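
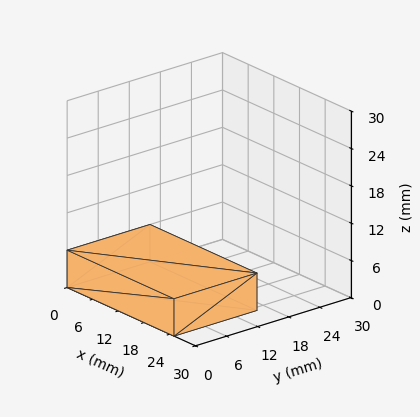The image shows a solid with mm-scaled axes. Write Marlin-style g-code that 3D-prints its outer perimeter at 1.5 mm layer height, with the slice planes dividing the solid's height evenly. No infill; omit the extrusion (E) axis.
Reading the render: the shape is a rectangular box, roughly 25 × 16 mm footprint and 6 mm tall (dimensions read to the nearest mm from the axis ticks). For the g-code, the solid's height is divided into equal slices at the stated Δz and each level perimeter traced with G1 moves after a G0 lift.

; perimeter-only toolpath
G21 ; units = mm
G90 ; absolute positioning
G28 ; home
; layer 1
G0 Z1.5
G0 X0.0 Y0.0
G1 X25.0 Y0.0
G1 X25.0 Y16.0
G1 X0.0 Y16.0
G1 X0.0 Y0.0
; layer 2
G0 Z3.0
G0 X0.0 Y0.0
G1 X25.0 Y0.0
G1 X25.0 Y16.0
G1 X0.0 Y16.0
G1 X0.0 Y0.0
; layer 3
G0 Z4.5
G0 X0.0 Y0.0
G1 X25.0 Y0.0
G1 X25.0 Y16.0
G1 X0.0 Y16.0
G1 X0.0 Y0.0
; layer 4
G0 Z6.0
G0 X0.0 Y0.0
G1 X25.0 Y0.0
G1 X25.0 Y16.0
G1 X0.0 Y16.0
G1 X0.0 Y0.0
M2 ; end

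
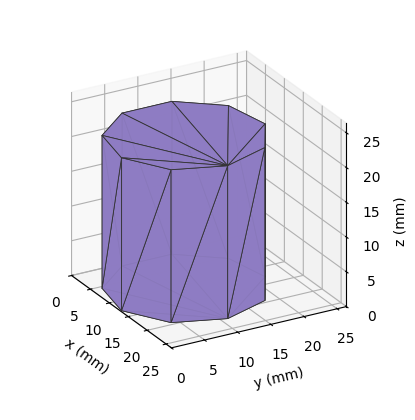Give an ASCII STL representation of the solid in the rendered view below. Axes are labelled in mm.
Reading the render: the shape is a regular 9-sided prism (a cylinder approximated with 9 flat sides), circumscribed radius ≈ 11 mm, height ≈ 22 mm (dimensions read to the nearest mm from the axis ticks). For the STL, each face is triangulated and given an outward normal.

solid part
  facet normal 0.0000 0.0000 -1.0000
    outer loop
      vertex 12.91 21.83 0.00
      vertex 19.43 18.07 0.00
      vertex 22.00 11.00 0.00
    endloop
  endfacet
  facet normal 0.0000 0.0000 -1.0000
    outer loop
      vertex 5.50 20.53 0.00
      vertex 12.91 21.83 0.00
      vertex 22.00 11.00 0.00
    endloop
  endfacet
  facet normal 0.0000 0.0000 -1.0000
    outer loop
      vertex 0.66 14.76 0.00
      vertex 5.50 20.53 0.00
      vertex 22.00 11.00 0.00
    endloop
  endfacet
  facet normal 0.0000 0.0000 -1.0000
    outer loop
      vertex 0.66 7.24 0.00
      vertex 0.66 14.76 0.00
      vertex 22.00 11.00 0.00
    endloop
  endfacet
  facet normal 0.0000 0.0000 -1.0000
    outer loop
      vertex 5.50 1.47 0.00
      vertex 0.66 7.24 0.00
      vertex 22.00 11.00 0.00
    endloop
  endfacet
  facet normal 0.0000 0.0000 -1.0000
    outer loop
      vertex 12.91 0.17 0.00
      vertex 5.50 1.47 0.00
      vertex 22.00 11.00 0.00
    endloop
  endfacet
  facet normal 0.0000 0.0000 -1.0000
    outer loop
      vertex 19.43 3.93 0.00
      vertex 12.91 0.17 0.00
      vertex 22.00 11.00 0.00
    endloop
  endfacet
  facet normal 0.0000 0.0000 1.0000
    outer loop
      vertex 22.00 11.00 22.00
      vertex 19.43 18.07 22.00
      vertex 12.91 21.83 22.00
    endloop
  endfacet
  facet normal 0.0000 0.0000 1.0000
    outer loop
      vertex 22.00 11.00 22.00
      vertex 12.91 21.83 22.00
      vertex 5.50 20.53 22.00
    endloop
  endfacet
  facet normal 0.0000 0.0000 1.0000
    outer loop
      vertex 22.00 11.00 22.00
      vertex 5.50 20.53 22.00
      vertex 0.66 14.76 22.00
    endloop
  endfacet
  facet normal 0.0000 0.0000 1.0000
    outer loop
      vertex 22.00 11.00 22.00
      vertex 0.66 14.76 22.00
      vertex 0.66 7.24 22.00
    endloop
  endfacet
  facet normal 0.0000 0.0000 1.0000
    outer loop
      vertex 22.00 11.00 22.00
      vertex 0.66 7.24 22.00
      vertex 5.50 1.47 22.00
    endloop
  endfacet
  facet normal 0.0000 0.0000 1.0000
    outer loop
      vertex 22.00 11.00 22.00
      vertex 5.50 1.47 22.00
      vertex 12.91 0.17 22.00
    endloop
  endfacet
  facet normal 0.0000 0.0000 1.0000
    outer loop
      vertex 22.00 11.00 22.00
      vertex 12.91 0.17 22.00
      vertex 19.43 3.93 22.00
    endloop
  endfacet
  facet normal 0.9398 0.3416 0.0000
    outer loop
      vertex 22.00 11.00 0.00
      vertex 19.43 18.07 0.00
      vertex 19.43 18.07 22.00
    endloop
  endfacet
  facet normal 0.9398 0.3416 0.0000
    outer loop
      vertex 22.00 11.00 0.00
      vertex 19.43 18.07 22.00
      vertex 22.00 11.00 22.00
    endloop
  endfacet
  facet normal 0.4996 0.8663 0.0000
    outer loop
      vertex 19.43 18.07 0.00
      vertex 12.91 21.83 0.00
      vertex 12.91 21.83 22.00
    endloop
  endfacet
  facet normal 0.4996 0.8663 0.0000
    outer loop
      vertex 19.43 18.07 0.00
      vertex 12.91 21.83 22.00
      vertex 19.43 18.07 22.00
    endloop
  endfacet
  facet normal -0.1728 0.9850 0.0000
    outer loop
      vertex 12.91 21.83 0.00
      vertex 5.50 20.53 0.00
      vertex 5.50 20.53 22.00
    endloop
  endfacet
  facet normal -0.1728 0.9850 0.0000
    outer loop
      vertex 12.91 21.83 0.00
      vertex 5.50 20.53 22.00
      vertex 12.91 21.83 22.00
    endloop
  endfacet
  facet normal -0.7661 0.6427 0.0000
    outer loop
      vertex 5.50 20.53 0.00
      vertex 0.66 14.76 0.00
      vertex 0.66 14.76 22.00
    endloop
  endfacet
  facet normal -0.7661 0.6427 0.0000
    outer loop
      vertex 5.50 20.53 0.00
      vertex 0.66 14.76 22.00
      vertex 5.50 20.53 22.00
    endloop
  endfacet
  facet normal -1.0000 0.0000 0.0000
    outer loop
      vertex 0.66 14.76 0.00
      vertex 0.66 7.24 0.00
      vertex 0.66 7.24 22.00
    endloop
  endfacet
  facet normal -1.0000 0.0000 0.0000
    outer loop
      vertex 0.66 14.76 0.00
      vertex 0.66 7.24 22.00
      vertex 0.66 14.76 22.00
    endloop
  endfacet
  facet normal -0.7661 -0.6427 0.0000
    outer loop
      vertex 0.66 7.24 0.00
      vertex 5.50 1.47 0.00
      vertex 5.50 1.47 22.00
    endloop
  endfacet
  facet normal -0.7661 -0.6427 0.0000
    outer loop
      vertex 0.66 7.24 0.00
      vertex 5.50 1.47 22.00
      vertex 0.66 7.24 22.00
    endloop
  endfacet
  facet normal -0.1728 -0.9850 0.0000
    outer loop
      vertex 5.50 1.47 0.00
      vertex 12.91 0.17 0.00
      vertex 12.91 0.17 22.00
    endloop
  endfacet
  facet normal -0.1728 -0.9850 0.0000
    outer loop
      vertex 5.50 1.47 0.00
      vertex 12.91 0.17 22.00
      vertex 5.50 1.47 22.00
    endloop
  endfacet
  facet normal 0.4996 -0.8663 0.0000
    outer loop
      vertex 12.91 0.17 0.00
      vertex 19.43 3.93 0.00
      vertex 19.43 3.93 22.00
    endloop
  endfacet
  facet normal 0.4996 -0.8663 0.0000
    outer loop
      vertex 12.91 0.17 0.00
      vertex 19.43 3.93 22.00
      vertex 12.91 0.17 22.00
    endloop
  endfacet
  facet normal 0.9398 -0.3416 0.0000
    outer loop
      vertex 19.43 3.93 0.00
      vertex 22.00 11.00 0.00
      vertex 22.00 11.00 22.00
    endloop
  endfacet
  facet normal 0.9398 -0.3416 0.0000
    outer loop
      vertex 19.43 3.93 0.00
      vertex 22.00 11.00 22.00
      vertex 19.43 3.93 22.00
    endloop
  endfacet
endsolid part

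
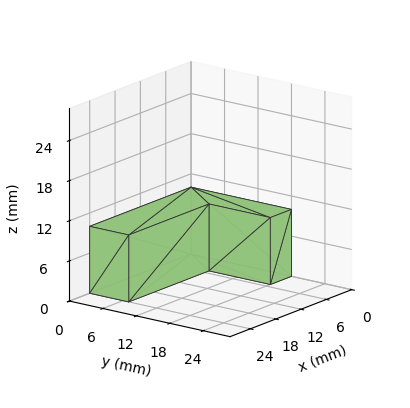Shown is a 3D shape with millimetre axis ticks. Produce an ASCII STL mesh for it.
Reading the render: the shape is an L-shaped prism: outer 24 × 18 mm, arm thicknesses ≈ 7 mm (horizontal) and 5 mm (vertical), extruded 10 mm in z (dimensions read to the nearest mm from the axis ticks). For the STL, each face is triangulated and given an outward normal.

solid part
  facet normal 0.0000 0.0000 -1.0000
    outer loop
      vertex 24.000 7.000 0.000
      vertex 24.000 0.000 0.000
      vertex 0.000 0.000 0.000
    endloop
  endfacet
  facet normal 0.0000 0.0000 -1.0000
    outer loop
      vertex 5.000 7.000 0.000
      vertex 24.000 7.000 0.000
      vertex 0.000 0.000 0.000
    endloop
  endfacet
  facet normal 0.0000 0.0000 -1.0000
    outer loop
      vertex 5.000 18.000 0.000
      vertex 5.000 7.000 0.000
      vertex 0.000 0.000 0.000
    endloop
  endfacet
  facet normal 0.0000 0.0000 -1.0000
    outer loop
      vertex 0.000 18.000 0.000
      vertex 5.000 18.000 0.000
      vertex 0.000 0.000 0.000
    endloop
  endfacet
  facet normal 0.0000 0.0000 1.0000
    outer loop
      vertex 0.000 0.000 10.000
      vertex 24.000 0.000 10.000
      vertex 24.000 7.000 10.000
    endloop
  endfacet
  facet normal 0.0000 0.0000 1.0000
    outer loop
      vertex 0.000 0.000 10.000
      vertex 24.000 7.000 10.000
      vertex 5.000 7.000 10.000
    endloop
  endfacet
  facet normal 0.0000 0.0000 1.0000
    outer loop
      vertex 0.000 0.000 10.000
      vertex 5.000 7.000 10.000
      vertex 5.000 18.000 10.000
    endloop
  endfacet
  facet normal 0.0000 0.0000 1.0000
    outer loop
      vertex 0.000 0.000 10.000
      vertex 5.000 18.000 10.000
      vertex 0.000 18.000 10.000
    endloop
  endfacet
  facet normal 0.0000 -1.0000 0.0000
    outer loop
      vertex 0.000 0.000 0.000
      vertex 24.000 0.000 0.000
      vertex 24.000 0.000 10.000
    endloop
  endfacet
  facet normal 0.0000 -1.0000 0.0000
    outer loop
      vertex 0.000 0.000 0.000
      vertex 24.000 0.000 10.000
      vertex 0.000 0.000 10.000
    endloop
  endfacet
  facet normal 1.0000 0.0000 0.0000
    outer loop
      vertex 24.000 0.000 0.000
      vertex 24.000 7.000 0.000
      vertex 24.000 7.000 10.000
    endloop
  endfacet
  facet normal 1.0000 0.0000 0.0000
    outer loop
      vertex 24.000 0.000 0.000
      vertex 24.000 7.000 10.000
      vertex 24.000 0.000 10.000
    endloop
  endfacet
  facet normal 0.0000 1.0000 0.0000
    outer loop
      vertex 24.000 7.000 0.000
      vertex 5.000 7.000 0.000
      vertex 5.000 7.000 10.000
    endloop
  endfacet
  facet normal 0.0000 1.0000 0.0000
    outer loop
      vertex 24.000 7.000 0.000
      vertex 5.000 7.000 10.000
      vertex 24.000 7.000 10.000
    endloop
  endfacet
  facet normal 1.0000 0.0000 0.0000
    outer loop
      vertex 5.000 7.000 0.000
      vertex 5.000 18.000 0.000
      vertex 5.000 18.000 10.000
    endloop
  endfacet
  facet normal 1.0000 0.0000 0.0000
    outer loop
      vertex 5.000 7.000 0.000
      vertex 5.000 18.000 10.000
      vertex 5.000 7.000 10.000
    endloop
  endfacet
  facet normal 0.0000 1.0000 0.0000
    outer loop
      vertex 5.000 18.000 0.000
      vertex 0.000 18.000 0.000
      vertex 0.000 18.000 10.000
    endloop
  endfacet
  facet normal 0.0000 1.0000 0.0000
    outer loop
      vertex 5.000 18.000 0.000
      vertex 0.000 18.000 10.000
      vertex 5.000 18.000 10.000
    endloop
  endfacet
  facet normal -1.0000 0.0000 0.0000
    outer loop
      vertex 0.000 18.000 0.000
      vertex 0.000 0.000 0.000
      vertex 0.000 0.000 10.000
    endloop
  endfacet
  facet normal -1.0000 0.0000 0.0000
    outer loop
      vertex 0.000 18.000 0.000
      vertex 0.000 0.000 10.000
      vertex 0.000 18.000 10.000
    endloop
  endfacet
endsolid part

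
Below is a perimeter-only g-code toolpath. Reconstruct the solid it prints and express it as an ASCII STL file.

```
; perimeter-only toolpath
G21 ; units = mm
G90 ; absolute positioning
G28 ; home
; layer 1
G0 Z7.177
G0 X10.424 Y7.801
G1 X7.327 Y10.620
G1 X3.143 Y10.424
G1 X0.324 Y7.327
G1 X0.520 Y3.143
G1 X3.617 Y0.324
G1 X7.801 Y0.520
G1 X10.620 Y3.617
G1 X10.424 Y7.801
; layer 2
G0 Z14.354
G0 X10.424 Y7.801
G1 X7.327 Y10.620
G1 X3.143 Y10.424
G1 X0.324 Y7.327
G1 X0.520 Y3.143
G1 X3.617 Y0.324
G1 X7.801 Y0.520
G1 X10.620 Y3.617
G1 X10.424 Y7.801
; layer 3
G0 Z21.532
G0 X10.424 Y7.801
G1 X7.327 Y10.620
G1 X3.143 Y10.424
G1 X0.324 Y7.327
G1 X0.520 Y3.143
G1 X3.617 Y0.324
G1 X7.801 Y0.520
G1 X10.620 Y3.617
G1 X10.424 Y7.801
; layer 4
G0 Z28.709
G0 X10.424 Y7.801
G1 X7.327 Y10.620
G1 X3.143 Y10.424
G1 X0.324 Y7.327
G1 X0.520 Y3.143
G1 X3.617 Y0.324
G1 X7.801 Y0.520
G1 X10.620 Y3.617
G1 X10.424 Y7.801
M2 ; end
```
solid part
  facet normal 0.0000 0.0000 -1.0000
    outer loop
      vertex 3.143 10.424 0.000
      vertex 7.327 10.620 0.000
      vertex 10.424 7.801 0.000
    endloop
  endfacet
  facet normal 0.0000 0.0000 -1.0000
    outer loop
      vertex 0.324 7.327 0.000
      vertex 3.143 10.424 0.000
      vertex 10.424 7.801 0.000
    endloop
  endfacet
  facet normal 0.0000 0.0000 -1.0000
    outer loop
      vertex 0.520 3.143 0.000
      vertex 0.324 7.327 0.000
      vertex 10.424 7.801 0.000
    endloop
  endfacet
  facet normal 0.0000 0.0000 -1.0000
    outer loop
      vertex 3.617 0.324 0.000
      vertex 0.520 3.143 0.000
      vertex 10.424 7.801 0.000
    endloop
  endfacet
  facet normal 0.0000 0.0000 -1.0000
    outer loop
      vertex 7.801 0.520 0.000
      vertex 3.617 0.324 0.000
      vertex 10.424 7.801 0.000
    endloop
  endfacet
  facet normal 0.0000 0.0000 -1.0000
    outer loop
      vertex 10.620 3.617 0.000
      vertex 7.801 0.520 0.000
      vertex 10.424 7.801 0.000
    endloop
  endfacet
  facet normal 0.0000 0.0000 1.0000
    outer loop
      vertex 10.424 7.801 28.709
      vertex 7.327 10.620 28.709
      vertex 3.143 10.424 28.709
    endloop
  endfacet
  facet normal 0.0000 0.0000 1.0000
    outer loop
      vertex 10.424 7.801 28.709
      vertex 3.143 10.424 28.709
      vertex 0.324 7.327 28.709
    endloop
  endfacet
  facet normal 0.0000 0.0000 1.0000
    outer loop
      vertex 10.424 7.801 28.709
      vertex 0.324 7.327 28.709
      vertex 0.520 3.143 28.709
    endloop
  endfacet
  facet normal 0.0000 0.0000 1.0000
    outer loop
      vertex 10.424 7.801 28.709
      vertex 0.520 3.143 28.709
      vertex 3.617 0.324 28.709
    endloop
  endfacet
  facet normal 0.0000 0.0000 1.0000
    outer loop
      vertex 10.424 7.801 28.709
      vertex 3.617 0.324 28.709
      vertex 7.801 0.520 28.709
    endloop
  endfacet
  facet normal 0.0000 0.0000 1.0000
    outer loop
      vertex 10.424 7.801 28.709
      vertex 7.801 0.520 28.709
      vertex 10.620 3.617 28.709
    endloop
  endfacet
  facet normal 0.6731 0.7395 0.0000
    outer loop
      vertex 10.424 7.801 0.000
      vertex 7.327 10.620 0.000
      vertex 7.327 10.620 28.709
    endloop
  endfacet
  facet normal 0.6731 0.7395 0.0000
    outer loop
      vertex 10.424 7.801 0.000
      vertex 7.327 10.620 28.709
      vertex 10.424 7.801 28.709
    endloop
  endfacet
  facet normal -0.0468 0.9989 0.0000
    outer loop
      vertex 7.327 10.620 0.000
      vertex 3.143 10.424 0.000
      vertex 3.143 10.424 28.709
    endloop
  endfacet
  facet normal -0.0468 0.9989 0.0000
    outer loop
      vertex 7.327 10.620 0.000
      vertex 3.143 10.424 28.709
      vertex 7.327 10.620 28.709
    endloop
  endfacet
  facet normal -0.7395 0.6731 0.0000
    outer loop
      vertex 3.143 10.424 0.000
      vertex 0.324 7.327 0.000
      vertex 0.324 7.327 28.709
    endloop
  endfacet
  facet normal -0.7395 0.6731 0.0000
    outer loop
      vertex 3.143 10.424 0.000
      vertex 0.324 7.327 28.709
      vertex 3.143 10.424 28.709
    endloop
  endfacet
  facet normal -0.9989 -0.0468 0.0000
    outer loop
      vertex 0.324 7.327 0.000
      vertex 0.520 3.143 0.000
      vertex 0.520 3.143 28.709
    endloop
  endfacet
  facet normal -0.9989 -0.0468 0.0000
    outer loop
      vertex 0.324 7.327 0.000
      vertex 0.520 3.143 28.709
      vertex 0.324 7.327 28.709
    endloop
  endfacet
  facet normal -0.6731 -0.7395 0.0000
    outer loop
      vertex 0.520 3.143 0.000
      vertex 3.617 0.324 0.000
      vertex 3.617 0.324 28.709
    endloop
  endfacet
  facet normal -0.6731 -0.7395 0.0000
    outer loop
      vertex 0.520 3.143 0.000
      vertex 3.617 0.324 28.709
      vertex 0.520 3.143 28.709
    endloop
  endfacet
  facet normal 0.0468 -0.9989 0.0000
    outer loop
      vertex 3.617 0.324 0.000
      vertex 7.801 0.520 0.000
      vertex 7.801 0.520 28.709
    endloop
  endfacet
  facet normal 0.0468 -0.9989 0.0000
    outer loop
      vertex 3.617 0.324 0.000
      vertex 7.801 0.520 28.709
      vertex 3.617 0.324 28.709
    endloop
  endfacet
  facet normal 0.7395 -0.6731 0.0000
    outer loop
      vertex 7.801 0.520 0.000
      vertex 10.620 3.617 0.000
      vertex 10.620 3.617 28.709
    endloop
  endfacet
  facet normal 0.7395 -0.6731 0.0000
    outer loop
      vertex 7.801 0.520 0.000
      vertex 10.620 3.617 28.709
      vertex 7.801 0.520 28.709
    endloop
  endfacet
  facet normal 0.9989 0.0468 0.0000
    outer loop
      vertex 10.620 3.617 0.000
      vertex 10.424 7.801 0.000
      vertex 10.424 7.801 28.709
    endloop
  endfacet
  facet normal 0.9989 0.0468 0.0000
    outer loop
      vertex 10.620 3.617 0.000
      vertex 10.424 7.801 28.709
      vertex 10.620 3.617 28.709
    endloop
  endfacet
endsolid part

The G0 Z moves step by Δz≈7.177 mm. Every layer's G1 loop is the same polygon, so the solid is a straight extrusion of it from z=0 to z≈28.7. Closing with flat bottom and top caps and triangulating gives 28 facets — a regular 8-sided prism (a cylinder approximated with 8 flat sides), circumscribed radius ≈ 5.47 mm, height ≈ 28.7 mm.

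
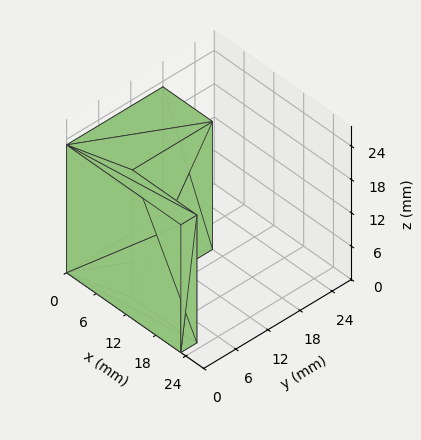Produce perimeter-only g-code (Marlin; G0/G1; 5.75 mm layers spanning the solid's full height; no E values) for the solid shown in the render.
Reading the render: the shape is an L-shaped prism: outer 23 × 18 mm, arm thicknesses ≈ 3 mm (horizontal) and 10 mm (vertical), extruded 23 mm in z (dimensions read to the nearest mm from the axis ticks). For the g-code, the solid's height is divided into equal slices at the stated Δz and each level perimeter traced with G1 moves after a G0 lift.

; perimeter-only toolpath
G21 ; units = mm
G90 ; absolute positioning
G28 ; home
; layer 1
G0 Z5.75
G0 X0.00 Y0.00
G1 X23.00 Y0.00
G1 X23.00 Y3.00
G1 X10.00 Y3.00
G1 X10.00 Y18.00
G1 X0.00 Y18.00
G1 X0.00 Y0.00
; layer 2
G0 Z11.50
G0 X0.00 Y0.00
G1 X23.00 Y0.00
G1 X23.00 Y3.00
G1 X10.00 Y3.00
G1 X10.00 Y18.00
G1 X0.00 Y18.00
G1 X0.00 Y0.00
; layer 3
G0 Z17.25
G0 X0.00 Y0.00
G1 X23.00 Y0.00
G1 X23.00 Y3.00
G1 X10.00 Y3.00
G1 X10.00 Y18.00
G1 X0.00 Y18.00
G1 X0.00 Y0.00
; layer 4
G0 Z23.00
G0 X0.00 Y0.00
G1 X23.00 Y0.00
G1 X23.00 Y3.00
G1 X10.00 Y3.00
G1 X10.00 Y18.00
G1 X0.00 Y18.00
G1 X0.00 Y0.00
M2 ; end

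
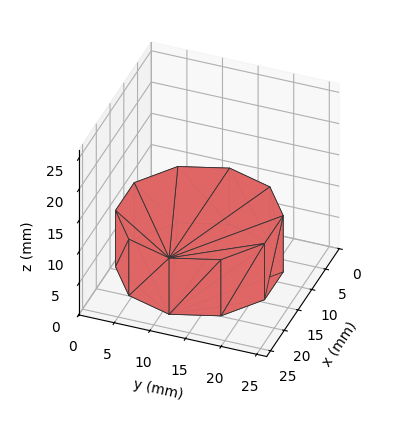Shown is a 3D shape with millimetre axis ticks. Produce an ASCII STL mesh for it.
Reading the render: the shape is a regular 10-sided prism (a cylinder approximated with 10 flat sides), circumscribed radius ≈ 11 mm, height ≈ 9 mm (dimensions read to the nearest mm from the axis ticks). For the STL, each face is triangulated and given an outward normal.

solid part
  facet normal 0.0000 0.0000 -1.0000
    outer loop
      vertex 14.399 21.462 0.000
      vertex 19.899 17.466 0.000
      vertex 22.000 11.000 0.000
    endloop
  endfacet
  facet normal 0.0000 0.0000 -1.0000
    outer loop
      vertex 7.601 21.462 0.000
      vertex 14.399 21.462 0.000
      vertex 22.000 11.000 0.000
    endloop
  endfacet
  facet normal 0.0000 0.0000 -1.0000
    outer loop
      vertex 2.101 17.466 0.000
      vertex 7.601 21.462 0.000
      vertex 22.000 11.000 0.000
    endloop
  endfacet
  facet normal 0.0000 0.0000 -1.0000
    outer loop
      vertex 0.000 11.000 0.000
      vertex 2.101 17.466 0.000
      vertex 22.000 11.000 0.000
    endloop
  endfacet
  facet normal 0.0000 0.0000 -1.0000
    outer loop
      vertex 2.101 4.534 0.000
      vertex 0.000 11.000 0.000
      vertex 22.000 11.000 0.000
    endloop
  endfacet
  facet normal 0.0000 0.0000 -1.0000
    outer loop
      vertex 7.601 0.538 0.000
      vertex 2.101 4.534 0.000
      vertex 22.000 11.000 0.000
    endloop
  endfacet
  facet normal 0.0000 0.0000 -1.0000
    outer loop
      vertex 14.399 0.538 0.000
      vertex 7.601 0.538 0.000
      vertex 22.000 11.000 0.000
    endloop
  endfacet
  facet normal 0.0000 0.0000 -1.0000
    outer loop
      vertex 19.899 4.534 0.000
      vertex 14.399 0.538 0.000
      vertex 22.000 11.000 0.000
    endloop
  endfacet
  facet normal 0.0000 0.0000 1.0000
    outer loop
      vertex 22.000 11.000 9.000
      vertex 19.899 17.466 9.000
      vertex 14.399 21.462 9.000
    endloop
  endfacet
  facet normal 0.0000 0.0000 1.0000
    outer loop
      vertex 22.000 11.000 9.000
      vertex 14.399 21.462 9.000
      vertex 7.601 21.462 9.000
    endloop
  endfacet
  facet normal 0.0000 0.0000 1.0000
    outer loop
      vertex 22.000 11.000 9.000
      vertex 7.601 21.462 9.000
      vertex 2.101 17.466 9.000
    endloop
  endfacet
  facet normal 0.0000 0.0000 1.0000
    outer loop
      vertex 22.000 11.000 9.000
      vertex 2.101 17.466 9.000
      vertex 0.000 11.000 9.000
    endloop
  endfacet
  facet normal 0.0000 0.0000 1.0000
    outer loop
      vertex 22.000 11.000 9.000
      vertex 0.000 11.000 9.000
      vertex 2.101 4.534 9.000
    endloop
  endfacet
  facet normal 0.0000 0.0000 1.0000
    outer loop
      vertex 22.000 11.000 9.000
      vertex 2.101 4.534 9.000
      vertex 7.601 0.538 9.000
    endloop
  endfacet
  facet normal 0.0000 0.0000 1.0000
    outer loop
      vertex 22.000 11.000 9.000
      vertex 7.601 0.538 9.000
      vertex 14.399 0.538 9.000
    endloop
  endfacet
  facet normal 0.0000 0.0000 1.0000
    outer loop
      vertex 22.000 11.000 9.000
      vertex 14.399 0.538 9.000
      vertex 19.899 4.534 9.000
    endloop
  endfacet
  facet normal 0.9511 0.3090 0.0000
    outer loop
      vertex 22.000 11.000 0.000
      vertex 19.899 17.466 0.000
      vertex 19.899 17.466 9.000
    endloop
  endfacet
  facet normal 0.9511 0.3090 0.0000
    outer loop
      vertex 22.000 11.000 0.000
      vertex 19.899 17.466 9.000
      vertex 22.000 11.000 9.000
    endloop
  endfacet
  facet normal 0.5878 0.8090 0.0000
    outer loop
      vertex 19.899 17.466 0.000
      vertex 14.399 21.462 0.000
      vertex 14.399 21.462 9.000
    endloop
  endfacet
  facet normal 0.5878 0.8090 0.0000
    outer loop
      vertex 19.899 17.466 0.000
      vertex 14.399 21.462 9.000
      vertex 19.899 17.466 9.000
    endloop
  endfacet
  facet normal 0.0000 1.0000 0.0000
    outer loop
      vertex 14.399 21.462 0.000
      vertex 7.601 21.462 0.000
      vertex 7.601 21.462 9.000
    endloop
  endfacet
  facet normal 0.0000 1.0000 0.0000
    outer loop
      vertex 14.399 21.462 0.000
      vertex 7.601 21.462 9.000
      vertex 14.399 21.462 9.000
    endloop
  endfacet
  facet normal -0.5878 0.8090 0.0000
    outer loop
      vertex 7.601 21.462 0.000
      vertex 2.101 17.466 0.000
      vertex 2.101 17.466 9.000
    endloop
  endfacet
  facet normal -0.5878 0.8090 0.0000
    outer loop
      vertex 7.601 21.462 0.000
      vertex 2.101 17.466 9.000
      vertex 7.601 21.462 9.000
    endloop
  endfacet
  facet normal -0.9511 0.3090 0.0000
    outer loop
      vertex 2.101 17.466 0.000
      vertex 0.000 11.000 0.000
      vertex 0.000 11.000 9.000
    endloop
  endfacet
  facet normal -0.9511 0.3090 0.0000
    outer loop
      vertex 2.101 17.466 0.000
      vertex 0.000 11.000 9.000
      vertex 2.101 17.466 9.000
    endloop
  endfacet
  facet normal -0.9511 -0.3090 0.0000
    outer loop
      vertex 0.000 11.000 0.000
      vertex 2.101 4.534 0.000
      vertex 2.101 4.534 9.000
    endloop
  endfacet
  facet normal -0.9511 -0.3090 0.0000
    outer loop
      vertex 0.000 11.000 0.000
      vertex 2.101 4.534 9.000
      vertex 0.000 11.000 9.000
    endloop
  endfacet
  facet normal -0.5878 -0.8090 0.0000
    outer loop
      vertex 2.101 4.534 0.000
      vertex 7.601 0.538 0.000
      vertex 7.601 0.538 9.000
    endloop
  endfacet
  facet normal -0.5878 -0.8090 0.0000
    outer loop
      vertex 2.101 4.534 0.000
      vertex 7.601 0.538 9.000
      vertex 2.101 4.534 9.000
    endloop
  endfacet
  facet normal 0.0000 -1.0000 0.0000
    outer loop
      vertex 7.601 0.538 0.000
      vertex 14.399 0.538 0.000
      vertex 14.399 0.538 9.000
    endloop
  endfacet
  facet normal 0.0000 -1.0000 0.0000
    outer loop
      vertex 7.601 0.538 0.000
      vertex 14.399 0.538 9.000
      vertex 7.601 0.538 9.000
    endloop
  endfacet
  facet normal 0.5878 -0.8090 0.0000
    outer loop
      vertex 14.399 0.538 0.000
      vertex 19.899 4.534 0.000
      vertex 19.899 4.534 9.000
    endloop
  endfacet
  facet normal 0.5878 -0.8090 0.0000
    outer loop
      vertex 14.399 0.538 0.000
      vertex 19.899 4.534 9.000
      vertex 14.399 0.538 9.000
    endloop
  endfacet
  facet normal 0.9511 -0.3090 0.0000
    outer loop
      vertex 19.899 4.534 0.000
      vertex 22.000 11.000 0.000
      vertex 22.000 11.000 9.000
    endloop
  endfacet
  facet normal 0.9511 -0.3090 0.0000
    outer loop
      vertex 19.899 4.534 0.000
      vertex 22.000 11.000 9.000
      vertex 19.899 4.534 9.000
    endloop
  endfacet
endsolid part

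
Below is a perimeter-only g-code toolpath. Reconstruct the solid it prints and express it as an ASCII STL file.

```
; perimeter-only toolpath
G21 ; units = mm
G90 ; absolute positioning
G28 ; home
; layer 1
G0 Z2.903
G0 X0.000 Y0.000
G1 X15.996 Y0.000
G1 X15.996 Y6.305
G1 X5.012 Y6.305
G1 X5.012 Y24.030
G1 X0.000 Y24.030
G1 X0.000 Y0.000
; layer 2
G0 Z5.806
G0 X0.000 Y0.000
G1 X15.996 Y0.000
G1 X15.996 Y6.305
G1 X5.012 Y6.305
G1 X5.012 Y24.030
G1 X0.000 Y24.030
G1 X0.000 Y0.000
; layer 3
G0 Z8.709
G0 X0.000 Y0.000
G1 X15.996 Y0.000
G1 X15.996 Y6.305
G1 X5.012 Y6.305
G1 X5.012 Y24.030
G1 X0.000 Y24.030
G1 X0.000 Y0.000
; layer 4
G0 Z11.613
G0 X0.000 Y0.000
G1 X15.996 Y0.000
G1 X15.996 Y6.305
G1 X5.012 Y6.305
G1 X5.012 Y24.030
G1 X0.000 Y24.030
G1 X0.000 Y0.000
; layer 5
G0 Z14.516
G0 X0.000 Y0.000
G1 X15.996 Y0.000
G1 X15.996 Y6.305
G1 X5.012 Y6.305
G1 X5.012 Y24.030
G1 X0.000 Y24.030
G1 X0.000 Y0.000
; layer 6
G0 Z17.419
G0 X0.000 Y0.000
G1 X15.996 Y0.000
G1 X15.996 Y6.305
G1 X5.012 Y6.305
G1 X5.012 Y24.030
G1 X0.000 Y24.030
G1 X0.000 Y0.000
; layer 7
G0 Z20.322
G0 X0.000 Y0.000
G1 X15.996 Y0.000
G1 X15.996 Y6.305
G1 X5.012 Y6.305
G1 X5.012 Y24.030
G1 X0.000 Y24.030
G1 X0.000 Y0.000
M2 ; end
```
solid part
  facet normal 0.0000 0.0000 -1.0000
    outer loop
      vertex 15.996 6.305 0.000
      vertex 15.996 0.000 0.000
      vertex 0.000 0.000 0.000
    endloop
  endfacet
  facet normal 0.0000 0.0000 -1.0000
    outer loop
      vertex 5.012 6.305 0.000
      vertex 15.996 6.305 0.000
      vertex 0.000 0.000 0.000
    endloop
  endfacet
  facet normal 0.0000 0.0000 -1.0000
    outer loop
      vertex 5.012 24.030 0.000
      vertex 5.012 6.305 0.000
      vertex 0.000 0.000 0.000
    endloop
  endfacet
  facet normal 0.0000 0.0000 -1.0000
    outer loop
      vertex 0.000 24.030 0.000
      vertex 5.012 24.030 0.000
      vertex 0.000 0.000 0.000
    endloop
  endfacet
  facet normal 0.0000 0.0000 1.0000
    outer loop
      vertex 0.000 0.000 20.322
      vertex 15.996 0.000 20.322
      vertex 15.996 6.305 20.322
    endloop
  endfacet
  facet normal 0.0000 0.0000 1.0000
    outer loop
      vertex 0.000 0.000 20.322
      vertex 15.996 6.305 20.322
      vertex 5.012 6.305 20.322
    endloop
  endfacet
  facet normal 0.0000 0.0000 1.0000
    outer loop
      vertex 0.000 0.000 20.322
      vertex 5.012 6.305 20.322
      vertex 5.012 24.030 20.322
    endloop
  endfacet
  facet normal 0.0000 0.0000 1.0000
    outer loop
      vertex 0.000 0.000 20.322
      vertex 5.012 24.030 20.322
      vertex 0.000 24.030 20.322
    endloop
  endfacet
  facet normal 0.0000 -1.0000 0.0000
    outer loop
      vertex 0.000 0.000 0.000
      vertex 15.996 0.000 0.000
      vertex 15.996 0.000 20.322
    endloop
  endfacet
  facet normal 0.0000 -1.0000 0.0000
    outer loop
      vertex 0.000 0.000 0.000
      vertex 15.996 0.000 20.322
      vertex 0.000 0.000 20.322
    endloop
  endfacet
  facet normal 1.0000 0.0000 0.0000
    outer loop
      vertex 15.996 0.000 0.000
      vertex 15.996 6.305 0.000
      vertex 15.996 6.305 20.322
    endloop
  endfacet
  facet normal 1.0000 0.0000 0.0000
    outer loop
      vertex 15.996 0.000 0.000
      vertex 15.996 6.305 20.322
      vertex 15.996 0.000 20.322
    endloop
  endfacet
  facet normal 0.0000 1.0000 0.0000
    outer loop
      vertex 15.996 6.305 0.000
      vertex 5.012 6.305 0.000
      vertex 5.012 6.305 20.322
    endloop
  endfacet
  facet normal 0.0000 1.0000 0.0000
    outer loop
      vertex 15.996 6.305 0.000
      vertex 5.012 6.305 20.322
      vertex 15.996 6.305 20.322
    endloop
  endfacet
  facet normal 1.0000 0.0000 0.0000
    outer loop
      vertex 5.012 6.305 0.000
      vertex 5.012 24.030 0.000
      vertex 5.012 24.030 20.322
    endloop
  endfacet
  facet normal 1.0000 0.0000 0.0000
    outer loop
      vertex 5.012 6.305 0.000
      vertex 5.012 24.030 20.322
      vertex 5.012 6.305 20.322
    endloop
  endfacet
  facet normal 0.0000 1.0000 0.0000
    outer loop
      vertex 5.012 24.030 0.000
      vertex 0.000 24.030 0.000
      vertex 0.000 24.030 20.322
    endloop
  endfacet
  facet normal 0.0000 1.0000 0.0000
    outer loop
      vertex 5.012 24.030 0.000
      vertex 0.000 24.030 20.322
      vertex 5.012 24.030 20.322
    endloop
  endfacet
  facet normal -1.0000 0.0000 0.0000
    outer loop
      vertex 0.000 24.030 0.000
      vertex 0.000 0.000 0.000
      vertex 0.000 0.000 20.322
    endloop
  endfacet
  facet normal -1.0000 0.0000 0.0000
    outer loop
      vertex 0.000 24.030 0.000
      vertex 0.000 0.000 20.322
      vertex 0.000 24.030 20.322
    endloop
  endfacet
endsolid part

The G0 Z moves step by Δz≈2.903 mm. Every layer's G1 loop is the same polygon, so the solid is a straight extrusion of it from z=0 to z≈20.3. Closing with flat bottom and top caps and triangulating gives 20 facets — an L-shaped prism: outer 16 × 24 mm, arm thicknesses ≈ 6.3 mm (horizontal) and 5.01 mm (vertical), extruded 20.3 mm in z.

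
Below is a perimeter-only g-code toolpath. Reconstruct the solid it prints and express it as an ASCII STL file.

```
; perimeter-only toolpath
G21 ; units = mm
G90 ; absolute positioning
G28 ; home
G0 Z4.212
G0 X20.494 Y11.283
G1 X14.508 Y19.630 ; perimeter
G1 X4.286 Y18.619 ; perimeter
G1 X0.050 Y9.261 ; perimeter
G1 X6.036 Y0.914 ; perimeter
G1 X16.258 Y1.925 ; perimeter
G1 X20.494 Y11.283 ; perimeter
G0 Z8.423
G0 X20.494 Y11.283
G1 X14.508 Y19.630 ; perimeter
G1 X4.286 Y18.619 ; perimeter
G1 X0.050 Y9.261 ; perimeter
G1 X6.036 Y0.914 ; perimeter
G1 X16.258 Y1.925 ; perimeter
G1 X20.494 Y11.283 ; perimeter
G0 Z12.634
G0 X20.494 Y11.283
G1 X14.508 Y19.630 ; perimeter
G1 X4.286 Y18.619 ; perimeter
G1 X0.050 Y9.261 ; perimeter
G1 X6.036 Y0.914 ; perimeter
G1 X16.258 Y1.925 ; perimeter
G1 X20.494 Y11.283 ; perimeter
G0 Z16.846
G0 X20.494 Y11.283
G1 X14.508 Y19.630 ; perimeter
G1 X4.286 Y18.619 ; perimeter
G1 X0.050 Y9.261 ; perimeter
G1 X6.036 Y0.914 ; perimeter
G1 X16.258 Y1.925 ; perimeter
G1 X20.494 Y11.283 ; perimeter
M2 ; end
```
solid part
  facet normal 0.0000 0.0000 -1.0000
    outer loop
      vertex 4.286 18.619 0.000
      vertex 14.508 19.630 0.000
      vertex 20.494 11.283 0.000
    endloop
  endfacet
  facet normal 0.0000 0.0000 -1.0000
    outer loop
      vertex 0.050 9.261 0.000
      vertex 4.286 18.619 0.000
      vertex 20.494 11.283 0.000
    endloop
  endfacet
  facet normal 0.0000 0.0000 -1.0000
    outer loop
      vertex 6.036 0.914 0.000
      vertex 0.050 9.261 0.000
      vertex 20.494 11.283 0.000
    endloop
  endfacet
  facet normal 0.0000 0.0000 -1.0000
    outer loop
      vertex 16.258 1.925 0.000
      vertex 6.036 0.914 0.000
      vertex 20.494 11.283 0.000
    endloop
  endfacet
  facet normal 0.0000 0.0000 1.0000
    outer loop
      vertex 20.494 11.283 16.846
      vertex 14.508 19.630 16.846
      vertex 4.286 18.619 16.846
    endloop
  endfacet
  facet normal 0.0000 0.0000 1.0000
    outer loop
      vertex 20.494 11.283 16.846
      vertex 4.286 18.619 16.846
      vertex 0.050 9.261 16.846
    endloop
  endfacet
  facet normal 0.0000 0.0000 1.0000
    outer loop
      vertex 20.494 11.283 16.846
      vertex 0.050 9.261 16.846
      vertex 6.036 0.914 16.846
    endloop
  endfacet
  facet normal 0.0000 0.0000 1.0000
    outer loop
      vertex 20.494 11.283 16.846
      vertex 6.036 0.914 16.846
      vertex 16.258 1.925 16.846
    endloop
  endfacet
  facet normal 0.8126 0.5828 0.0000
    outer loop
      vertex 20.494 11.283 0.000
      vertex 14.508 19.630 0.000
      vertex 14.508 19.630 16.846
    endloop
  endfacet
  facet normal 0.8126 0.5828 0.0000
    outer loop
      vertex 20.494 11.283 0.000
      vertex 14.508 19.630 16.846
      vertex 20.494 11.283 16.846
    endloop
  endfacet
  facet normal -0.0984 0.9951 0.0000
    outer loop
      vertex 14.508 19.630 0.000
      vertex 4.286 18.619 0.000
      vertex 4.286 18.619 16.846
    endloop
  endfacet
  facet normal -0.0984 0.9951 0.0000
    outer loop
      vertex 14.508 19.630 0.000
      vertex 4.286 18.619 16.846
      vertex 14.508 19.630 16.846
    endloop
  endfacet
  facet normal -0.9110 0.4124 0.0000
    outer loop
      vertex 4.286 18.619 0.000
      vertex 0.050 9.261 0.000
      vertex 0.050 9.261 16.846
    endloop
  endfacet
  facet normal -0.9110 0.4124 0.0000
    outer loop
      vertex 4.286 18.619 0.000
      vertex 0.050 9.261 16.846
      vertex 4.286 18.619 16.846
    endloop
  endfacet
  facet normal -0.8126 -0.5828 0.0000
    outer loop
      vertex 0.050 9.261 0.000
      vertex 6.036 0.914 0.000
      vertex 6.036 0.914 16.846
    endloop
  endfacet
  facet normal -0.8126 -0.5828 0.0000
    outer loop
      vertex 0.050 9.261 0.000
      vertex 6.036 0.914 16.846
      vertex 0.050 9.261 16.846
    endloop
  endfacet
  facet normal 0.0984 -0.9951 0.0000
    outer loop
      vertex 6.036 0.914 0.000
      vertex 16.258 1.925 0.000
      vertex 16.258 1.925 16.846
    endloop
  endfacet
  facet normal 0.0984 -0.9951 0.0000
    outer loop
      vertex 6.036 0.914 0.000
      vertex 16.258 1.925 16.846
      vertex 6.036 0.914 16.846
    endloop
  endfacet
  facet normal 0.9110 -0.4124 0.0000
    outer loop
      vertex 16.258 1.925 0.000
      vertex 20.494 11.283 0.000
      vertex 20.494 11.283 16.846
    endloop
  endfacet
  facet normal 0.9110 -0.4124 0.0000
    outer loop
      vertex 16.258 1.925 0.000
      vertex 20.494 11.283 16.846
      vertex 16.258 1.925 16.846
    endloop
  endfacet
endsolid part

The G0 Z moves step by Δz≈4.212 mm. Every layer's G1 loop is the same polygon, so the solid is a straight extrusion of it from z=0 to z≈16.8. Closing with flat bottom and top caps and triangulating gives 20 facets — a regular 6-sided prism (a cylinder approximated with 6 flat sides), circumscribed radius ≈ 10.3 mm, height ≈ 16.8 mm.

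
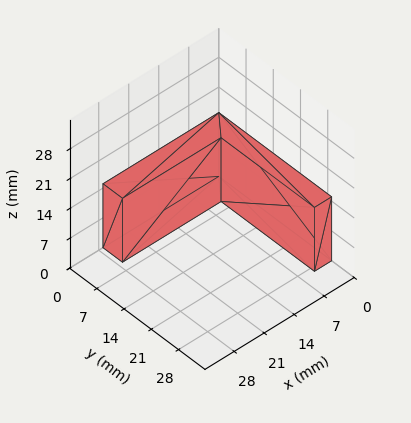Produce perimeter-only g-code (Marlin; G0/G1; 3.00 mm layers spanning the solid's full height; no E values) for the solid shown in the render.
Reading the render: the shape is an L-shaped prism: outer 27 × 29 mm, arm thicknesses ≈ 5 mm (horizontal) and 4 mm (vertical), extruded 15 mm in z (dimensions read to the nearest mm from the axis ticks). For the g-code, the solid's height is divided into equal slices at the stated Δz and each level perimeter traced with G1 moves after a G0 lift.

; perimeter-only toolpath
G21 ; units = mm
G90 ; absolute positioning
G28 ; home
; layer 1
G0 Z3.00
G0 X0.00 Y0.00
G1 X27.00 Y0.00
G1 X27.00 Y5.00
G1 X4.00 Y5.00
G1 X4.00 Y29.00
G1 X0.00 Y29.00
G1 X0.00 Y0.00
; layer 2
G0 Z6.00
G0 X0.00 Y0.00
G1 X27.00 Y0.00
G1 X27.00 Y5.00
G1 X4.00 Y5.00
G1 X4.00 Y29.00
G1 X0.00 Y29.00
G1 X0.00 Y0.00
; layer 3
G0 Z9.00
G0 X0.00 Y0.00
G1 X27.00 Y0.00
G1 X27.00 Y5.00
G1 X4.00 Y5.00
G1 X4.00 Y29.00
G1 X0.00 Y29.00
G1 X0.00 Y0.00
; layer 4
G0 Z12.00
G0 X0.00 Y0.00
G1 X27.00 Y0.00
G1 X27.00 Y5.00
G1 X4.00 Y5.00
G1 X4.00 Y29.00
G1 X0.00 Y29.00
G1 X0.00 Y0.00
; layer 5
G0 Z15.00
G0 X0.00 Y0.00
G1 X27.00 Y0.00
G1 X27.00 Y5.00
G1 X4.00 Y5.00
G1 X4.00 Y29.00
G1 X0.00 Y29.00
G1 X0.00 Y0.00
M2 ; end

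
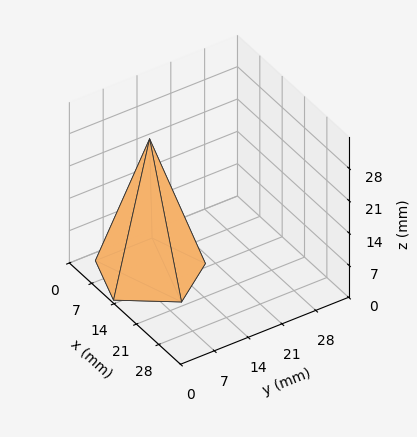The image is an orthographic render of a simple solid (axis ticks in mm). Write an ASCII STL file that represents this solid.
Reading the render: the shape is a regular 5-sided pyramid, base circumscribed radius ≈ 10 mm, apex at z ≈ 29 mm (dimensions read to the nearest mm from the axis ticks). For the STL, each face is triangulated and given an outward normal.

solid part
  facet normal 0.0000 0.0000 -1.0000
    outer loop
      vertex 1.91 15.88 0.00
      vertex 13.09 19.51 0.00
      vertex 20.00 10.00 0.00
    endloop
  endfacet
  facet normal 0.0000 0.0000 -1.0000
    outer loop
      vertex 1.91 4.12 0.00
      vertex 1.91 15.88 0.00
      vertex 20.00 10.00 0.00
    endloop
  endfacet
  facet normal 0.0000 0.0000 -1.0000
    outer loop
      vertex 13.09 0.49 0.00
      vertex 1.91 4.12 0.00
      vertex 20.00 10.00 0.00
    endloop
  endfacet
  facet normal 0.7792 0.5662 0.2687
    outer loop
      vertex 20.00 10.00 0.00
      vertex 13.09 19.51 0.00
      vertex 10.00 10.00 29.00
    endloop
  endfacet
  facet normal -0.2975 0.9161 0.2687
    outer loop
      vertex 13.09 19.51 0.00
      vertex 1.91 15.88 0.00
      vertex 10.00 10.00 29.00
    endloop
  endfacet
  facet normal -0.9632 0.0000 0.2687
    outer loop
      vertex 1.91 15.88 0.00
      vertex 1.91 4.12 0.00
      vertex 10.00 10.00 29.00
    endloop
  endfacet
  facet normal -0.2975 -0.9161 0.2687
    outer loop
      vertex 1.91 4.12 0.00
      vertex 13.09 0.49 0.00
      vertex 10.00 10.00 29.00
    endloop
  endfacet
  facet normal 0.7792 -0.5662 0.2687
    outer loop
      vertex 13.09 0.49 0.00
      vertex 20.00 10.00 0.00
      vertex 10.00 10.00 29.00
    endloop
  endfacet
endsolid part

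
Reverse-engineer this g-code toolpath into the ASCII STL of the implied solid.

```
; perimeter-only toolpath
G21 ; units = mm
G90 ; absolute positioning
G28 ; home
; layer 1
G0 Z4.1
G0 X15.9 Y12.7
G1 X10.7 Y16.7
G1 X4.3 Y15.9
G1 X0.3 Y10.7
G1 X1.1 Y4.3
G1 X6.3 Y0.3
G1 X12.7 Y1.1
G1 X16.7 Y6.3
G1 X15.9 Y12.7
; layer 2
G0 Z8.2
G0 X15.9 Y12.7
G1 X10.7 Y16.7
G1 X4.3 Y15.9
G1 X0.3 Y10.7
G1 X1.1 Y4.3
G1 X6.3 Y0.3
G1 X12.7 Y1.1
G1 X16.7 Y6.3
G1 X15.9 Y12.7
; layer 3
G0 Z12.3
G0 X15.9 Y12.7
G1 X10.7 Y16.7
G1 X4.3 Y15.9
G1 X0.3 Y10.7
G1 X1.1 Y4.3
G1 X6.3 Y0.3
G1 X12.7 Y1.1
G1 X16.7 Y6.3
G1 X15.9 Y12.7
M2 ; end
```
solid part
  facet normal 0.0000 0.0000 -1.0000
    outer loop
      vertex 4.3 15.9 0.0
      vertex 10.7 16.7 0.0
      vertex 15.9 12.7 0.0
    endloop
  endfacet
  facet normal 0.0000 0.0000 -1.0000
    outer loop
      vertex 0.3 10.7 0.0
      vertex 4.3 15.9 0.0
      vertex 15.9 12.7 0.0
    endloop
  endfacet
  facet normal 0.0000 0.0000 -1.0000
    outer loop
      vertex 1.1 4.3 0.0
      vertex 0.3 10.7 0.0
      vertex 15.9 12.7 0.0
    endloop
  endfacet
  facet normal 0.0000 0.0000 -1.0000
    outer loop
      vertex 6.3 0.3 0.0
      vertex 1.1 4.3 0.0
      vertex 15.9 12.7 0.0
    endloop
  endfacet
  facet normal 0.0000 0.0000 -1.0000
    outer loop
      vertex 12.7 1.1 0.0
      vertex 6.3 0.3 0.0
      vertex 15.9 12.7 0.0
    endloop
  endfacet
  facet normal 0.0000 0.0000 -1.0000
    outer loop
      vertex 16.7 6.3 0.0
      vertex 12.7 1.1 0.0
      vertex 15.9 12.7 0.0
    endloop
  endfacet
  facet normal 0.0000 0.0000 1.0000
    outer loop
      vertex 15.9 12.7 12.3
      vertex 10.7 16.7 12.3
      vertex 4.3 15.9 12.3
    endloop
  endfacet
  facet normal 0.0000 0.0000 1.0000
    outer loop
      vertex 15.9 12.7 12.3
      vertex 4.3 15.9 12.3
      vertex 0.3 10.7 12.3
    endloop
  endfacet
  facet normal 0.0000 0.0000 1.0000
    outer loop
      vertex 15.9 12.7 12.3
      vertex 0.3 10.7 12.3
      vertex 1.1 4.3 12.3
    endloop
  endfacet
  facet normal 0.0000 0.0000 1.0000
    outer loop
      vertex 15.9 12.7 12.3
      vertex 1.1 4.3 12.3
      vertex 6.3 0.3 12.3
    endloop
  endfacet
  facet normal 0.0000 0.0000 1.0000
    outer loop
      vertex 15.9 12.7 12.3
      vertex 6.3 0.3 12.3
      vertex 12.7 1.1 12.3
    endloop
  endfacet
  facet normal 0.0000 0.0000 1.0000
    outer loop
      vertex 15.9 12.7 12.3
      vertex 12.7 1.1 12.3
      vertex 16.7 6.3 12.3
    endloop
  endfacet
  facet normal 0.6097 0.7926 0.0000
    outer loop
      vertex 15.9 12.7 0.0
      vertex 10.7 16.7 0.0
      vertex 10.7 16.7 12.3
    endloop
  endfacet
  facet normal 0.6097 0.7926 0.0000
    outer loop
      vertex 15.9 12.7 0.0
      vertex 10.7 16.7 12.3
      vertex 15.9 12.7 12.3
    endloop
  endfacet
  facet normal -0.1240 0.9923 0.0000
    outer loop
      vertex 10.7 16.7 0.0
      vertex 4.3 15.9 0.0
      vertex 4.3 15.9 12.3
    endloop
  endfacet
  facet normal -0.1240 0.9923 0.0000
    outer loop
      vertex 10.7 16.7 0.0
      vertex 4.3 15.9 12.3
      vertex 10.7 16.7 12.3
    endloop
  endfacet
  facet normal -0.7926 0.6097 0.0000
    outer loop
      vertex 4.3 15.9 0.0
      vertex 0.3 10.7 0.0
      vertex 0.3 10.7 12.3
    endloop
  endfacet
  facet normal -0.7926 0.6097 0.0000
    outer loop
      vertex 4.3 15.9 0.0
      vertex 0.3 10.7 12.3
      vertex 4.3 15.9 12.3
    endloop
  endfacet
  facet normal -0.9923 -0.1240 0.0000
    outer loop
      vertex 0.3 10.7 0.0
      vertex 1.1 4.3 0.0
      vertex 1.1 4.3 12.3
    endloop
  endfacet
  facet normal -0.9923 -0.1240 0.0000
    outer loop
      vertex 0.3 10.7 0.0
      vertex 1.1 4.3 12.3
      vertex 0.3 10.7 12.3
    endloop
  endfacet
  facet normal -0.6097 -0.7926 0.0000
    outer loop
      vertex 1.1 4.3 0.0
      vertex 6.3 0.3 0.0
      vertex 6.3 0.3 12.3
    endloop
  endfacet
  facet normal -0.6097 -0.7926 0.0000
    outer loop
      vertex 1.1 4.3 0.0
      vertex 6.3 0.3 12.3
      vertex 1.1 4.3 12.3
    endloop
  endfacet
  facet normal 0.1240 -0.9923 0.0000
    outer loop
      vertex 6.3 0.3 0.0
      vertex 12.7 1.1 0.0
      vertex 12.7 1.1 12.3
    endloop
  endfacet
  facet normal 0.1240 -0.9923 0.0000
    outer loop
      vertex 6.3 0.3 0.0
      vertex 12.7 1.1 12.3
      vertex 6.3 0.3 12.3
    endloop
  endfacet
  facet normal 0.7926 -0.6097 0.0000
    outer loop
      vertex 12.7 1.1 0.0
      vertex 16.7 6.3 0.0
      vertex 16.7 6.3 12.3
    endloop
  endfacet
  facet normal 0.7926 -0.6097 0.0000
    outer loop
      vertex 12.7 1.1 0.0
      vertex 16.7 6.3 12.3
      vertex 12.7 1.1 12.3
    endloop
  endfacet
  facet normal 0.9923 0.1240 0.0000
    outer loop
      vertex 16.7 6.3 0.0
      vertex 15.9 12.7 0.0
      vertex 15.9 12.7 12.3
    endloop
  endfacet
  facet normal 0.9923 0.1240 0.0000
    outer loop
      vertex 16.7 6.3 0.0
      vertex 15.9 12.7 12.3
      vertex 16.7 6.3 12.3
    endloop
  endfacet
endsolid part

The G0 Z moves step by Δz≈4.1 mm. Every layer's G1 loop is the same polygon, so the solid is a straight extrusion of it from z=0 to z≈12.3. Closing with flat bottom and top caps and triangulating gives 28 facets — a regular 8-sided prism (a cylinder approximated with 8 flat sides), circumscribed radius ≈ 8.5 mm, height ≈ 12.3 mm.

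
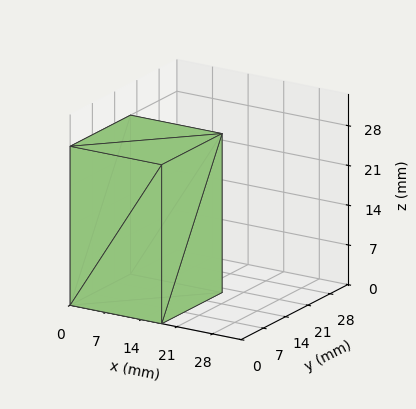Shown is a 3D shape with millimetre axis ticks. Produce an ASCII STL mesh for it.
Reading the render: the shape is a rectangular box, roughly 18 × 19 mm footprint and 28 mm tall (dimensions read to the nearest mm from the axis ticks). For the STL, each face is triangulated and given an outward normal.

solid part
  facet normal 0.0000 0.0000 -1.0000
    outer loop
      vertex 18.000 19.000 0.000
      vertex 18.000 0.000 0.000
      vertex 0.000 0.000 0.000
    endloop
  endfacet
  facet normal 0.0000 0.0000 -1.0000
    outer loop
      vertex 0.000 19.000 0.000
      vertex 18.000 19.000 0.000
      vertex 0.000 0.000 0.000
    endloop
  endfacet
  facet normal 0.0000 0.0000 1.0000
    outer loop
      vertex 0.000 0.000 28.000
      vertex 18.000 0.000 28.000
      vertex 18.000 19.000 28.000
    endloop
  endfacet
  facet normal 0.0000 0.0000 1.0000
    outer loop
      vertex 0.000 0.000 28.000
      vertex 18.000 19.000 28.000
      vertex 0.000 19.000 28.000
    endloop
  endfacet
  facet normal 0.0000 -1.0000 0.0000
    outer loop
      vertex 0.000 0.000 0.000
      vertex 18.000 0.000 0.000
      vertex 18.000 0.000 28.000
    endloop
  endfacet
  facet normal 0.0000 -1.0000 0.0000
    outer loop
      vertex 0.000 0.000 0.000
      vertex 18.000 0.000 28.000
      vertex 0.000 0.000 28.000
    endloop
  endfacet
  facet normal 0.0000 1.0000 0.0000
    outer loop
      vertex 18.000 19.000 28.000
      vertex 18.000 19.000 0.000
      vertex 0.000 19.000 0.000
    endloop
  endfacet
  facet normal 0.0000 1.0000 0.0000
    outer loop
      vertex 0.000 19.000 28.000
      vertex 18.000 19.000 28.000
      vertex 0.000 19.000 0.000
    endloop
  endfacet
  facet normal -1.0000 0.0000 0.0000
    outer loop
      vertex 0.000 19.000 28.000
      vertex 0.000 19.000 0.000
      vertex 0.000 0.000 0.000
    endloop
  endfacet
  facet normal -1.0000 0.0000 0.0000
    outer loop
      vertex 0.000 0.000 28.000
      vertex 0.000 19.000 28.000
      vertex 0.000 0.000 0.000
    endloop
  endfacet
  facet normal 1.0000 0.0000 0.0000
    outer loop
      vertex 18.000 0.000 0.000
      vertex 18.000 19.000 0.000
      vertex 18.000 19.000 28.000
    endloop
  endfacet
  facet normal 1.0000 0.0000 0.0000
    outer loop
      vertex 18.000 0.000 0.000
      vertex 18.000 19.000 28.000
      vertex 18.000 0.000 28.000
    endloop
  endfacet
endsolid part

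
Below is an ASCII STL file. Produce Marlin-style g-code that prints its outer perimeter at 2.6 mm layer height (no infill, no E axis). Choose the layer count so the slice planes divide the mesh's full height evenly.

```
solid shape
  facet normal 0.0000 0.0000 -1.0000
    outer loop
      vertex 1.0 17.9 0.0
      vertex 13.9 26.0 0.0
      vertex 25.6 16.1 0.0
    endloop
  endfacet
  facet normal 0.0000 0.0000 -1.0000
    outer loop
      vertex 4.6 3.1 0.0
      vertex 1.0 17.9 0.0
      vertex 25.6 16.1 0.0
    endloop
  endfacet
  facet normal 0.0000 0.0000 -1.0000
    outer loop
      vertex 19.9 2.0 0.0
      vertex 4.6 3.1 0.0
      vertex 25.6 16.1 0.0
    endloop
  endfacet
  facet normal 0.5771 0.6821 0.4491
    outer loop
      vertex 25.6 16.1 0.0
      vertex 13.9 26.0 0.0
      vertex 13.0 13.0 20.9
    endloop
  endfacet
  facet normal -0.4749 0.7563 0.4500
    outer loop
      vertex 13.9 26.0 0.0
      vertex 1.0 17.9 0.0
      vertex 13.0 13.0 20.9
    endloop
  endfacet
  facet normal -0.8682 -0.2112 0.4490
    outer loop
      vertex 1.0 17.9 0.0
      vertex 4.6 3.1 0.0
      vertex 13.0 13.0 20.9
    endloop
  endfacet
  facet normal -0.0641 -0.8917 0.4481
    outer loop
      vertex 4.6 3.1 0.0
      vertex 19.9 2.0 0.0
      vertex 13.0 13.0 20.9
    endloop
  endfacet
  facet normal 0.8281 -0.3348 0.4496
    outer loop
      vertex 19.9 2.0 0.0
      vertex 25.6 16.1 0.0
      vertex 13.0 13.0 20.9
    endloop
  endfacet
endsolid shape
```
; perimeter-only toolpath
G21 ; units = mm
G90 ; absolute positioning
G28 ; home
; layer 1
G0 Z2.6
G0 X24.0 Y15.7
G1 X13.8 Y24.4
G1 X2.5 Y17.3
G1 X5.6 Y4.3
G1 X19.0 Y3.4
G1 X24.0 Y15.7
; layer 2
G0 Z5.2
G0 X22.5 Y15.3
G1 X13.7 Y22.8
G1 X4.0 Y16.7
G1 X6.7 Y5.6
G1 X18.2 Y4.8
G1 X22.5 Y15.3
; layer 3
G0 Z7.8
G0 X20.9 Y14.9
G1 X13.6 Y21.1
G1 X5.5 Y16.1
G1 X7.8 Y6.8
G1 X17.3 Y6.1
G1 X20.9 Y14.9
; layer 4
G0 Z10.4
G0 X19.3 Y14.6
G1 X13.4 Y19.5
G1 X7.0 Y15.4
G1 X8.8 Y8.1
G1 X16.4 Y7.5
G1 X19.3 Y14.6
; layer 5
G0 Z13.1
G0 X17.7 Y14.2
G1 X13.3 Y17.9
G1 X8.5 Y14.8
G1 X9.8 Y9.3
G1 X15.6 Y8.9
G1 X17.7 Y14.2
; layer 6
G0 Z15.7
G0 X16.1 Y13.8
G1 X13.2 Y16.2
G1 X10.0 Y14.2
G1 X10.9 Y10.5
G1 X14.7 Y10.2
G1 X16.1 Y13.8
; layer 7
G0 Z18.3
G0 X14.6 Y13.4
G1 X13.1 Y14.6
G1 X11.5 Y13.6
G1 X11.9 Y11.8
G1 X13.9 Y11.6
G1 X14.6 Y13.4
M2 ; end

The solid is a regular 5-sided pyramid, base circumscribed radius ≈ 13 mm, apex at z ≈ 20.9 mm. Slicing at Δz = 2.6 mm — 8 equal slices spanning the solid's height, so layer i sits at z = i·h/8 — gives 7 non-empty perimeters. Each is a 5-segment closed polygon; G0 lifts to the layer z and rapids to the start vertex, then G1 traces the edges. The cross-section shrinks linearly with z (the slice at the apex is degenerate and omitted).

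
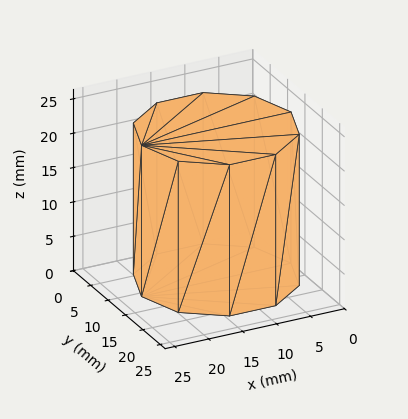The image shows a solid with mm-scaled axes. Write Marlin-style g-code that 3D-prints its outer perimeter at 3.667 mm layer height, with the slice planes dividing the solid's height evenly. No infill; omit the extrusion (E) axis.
Reading the render: the shape is a regular 10-sided prism (a cylinder approximated with 10 flat sides), circumscribed radius ≈ 11 mm, height ≈ 22 mm (dimensions read to the nearest mm from the axis ticks). For the g-code, the solid's height is divided into equal slices at the stated Δz and each level perimeter traced with G1 moves after a G0 lift.

; perimeter-only toolpath
G21 ; units = mm
G90 ; absolute positioning
G28 ; home
; layer 1
G0 Z3.667
G0 X22.000 Y11.000
G1 X19.899 Y17.466
G1 X14.399 Y21.462
G1 X7.601 Y21.462
G1 X2.101 Y17.466
G1 X0.000 Y11.000
G1 X2.101 Y4.534
G1 X7.601 Y0.538
G1 X14.399 Y0.538
G1 X19.899 Y4.534
G1 X22.000 Y11.000
; layer 2
G0 Z7.333
G0 X22.000 Y11.000
G1 X19.899 Y17.466
G1 X14.399 Y21.462
G1 X7.601 Y21.462
G1 X2.101 Y17.466
G1 X0.000 Y11.000
G1 X2.101 Y4.534
G1 X7.601 Y0.538
G1 X14.399 Y0.538
G1 X19.899 Y4.534
G1 X22.000 Y11.000
; layer 3
G0 Z11.000
G0 X22.000 Y11.000
G1 X19.899 Y17.466
G1 X14.399 Y21.462
G1 X7.601 Y21.462
G1 X2.101 Y17.466
G1 X0.000 Y11.000
G1 X2.101 Y4.534
G1 X7.601 Y0.538
G1 X14.399 Y0.538
G1 X19.899 Y4.534
G1 X22.000 Y11.000
; layer 4
G0 Z14.667
G0 X22.000 Y11.000
G1 X19.899 Y17.466
G1 X14.399 Y21.462
G1 X7.601 Y21.462
G1 X2.101 Y17.466
G1 X0.000 Y11.000
G1 X2.101 Y4.534
G1 X7.601 Y0.538
G1 X14.399 Y0.538
G1 X19.899 Y4.534
G1 X22.000 Y11.000
; layer 5
G0 Z18.333
G0 X22.000 Y11.000
G1 X19.899 Y17.466
G1 X14.399 Y21.462
G1 X7.601 Y21.462
G1 X2.101 Y17.466
G1 X0.000 Y11.000
G1 X2.101 Y4.534
G1 X7.601 Y0.538
G1 X14.399 Y0.538
G1 X19.899 Y4.534
G1 X22.000 Y11.000
; layer 6
G0 Z22.000
G0 X22.000 Y11.000
G1 X19.899 Y17.466
G1 X14.399 Y21.462
G1 X7.601 Y21.462
G1 X2.101 Y17.466
G1 X0.000 Y11.000
G1 X2.101 Y4.534
G1 X7.601 Y0.538
G1 X14.399 Y0.538
G1 X19.899 Y4.534
G1 X22.000 Y11.000
M2 ; end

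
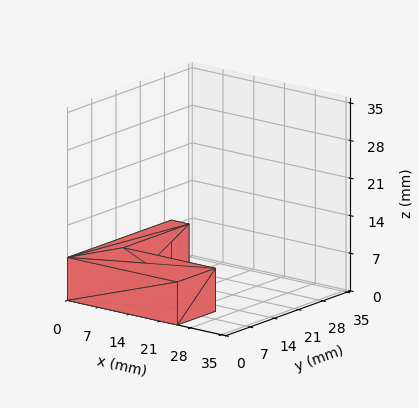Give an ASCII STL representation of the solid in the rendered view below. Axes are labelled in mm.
Reading the render: the shape is an L-shaped prism: outer 25 × 30 mm, arm thicknesses ≈ 11 mm (horizontal) and 4 mm (vertical), extruded 8 mm in z (dimensions read to the nearest mm from the axis ticks). For the STL, each face is triangulated and given an outward normal.

solid part
  facet normal 0.0000 0.0000 -1.0000
    outer loop
      vertex 25.000 11.000 0.000
      vertex 25.000 0.000 0.000
      vertex 0.000 0.000 0.000
    endloop
  endfacet
  facet normal 0.0000 0.0000 -1.0000
    outer loop
      vertex 4.000 11.000 0.000
      vertex 25.000 11.000 0.000
      vertex 0.000 0.000 0.000
    endloop
  endfacet
  facet normal 0.0000 0.0000 -1.0000
    outer loop
      vertex 4.000 30.000 0.000
      vertex 4.000 11.000 0.000
      vertex 0.000 0.000 0.000
    endloop
  endfacet
  facet normal 0.0000 0.0000 -1.0000
    outer loop
      vertex 0.000 30.000 0.000
      vertex 4.000 30.000 0.000
      vertex 0.000 0.000 0.000
    endloop
  endfacet
  facet normal 0.0000 0.0000 1.0000
    outer loop
      vertex 0.000 0.000 8.000
      vertex 25.000 0.000 8.000
      vertex 25.000 11.000 8.000
    endloop
  endfacet
  facet normal 0.0000 0.0000 1.0000
    outer loop
      vertex 0.000 0.000 8.000
      vertex 25.000 11.000 8.000
      vertex 4.000 11.000 8.000
    endloop
  endfacet
  facet normal 0.0000 0.0000 1.0000
    outer loop
      vertex 0.000 0.000 8.000
      vertex 4.000 11.000 8.000
      vertex 4.000 30.000 8.000
    endloop
  endfacet
  facet normal 0.0000 0.0000 1.0000
    outer loop
      vertex 0.000 0.000 8.000
      vertex 4.000 30.000 8.000
      vertex 0.000 30.000 8.000
    endloop
  endfacet
  facet normal 0.0000 -1.0000 0.0000
    outer loop
      vertex 0.000 0.000 0.000
      vertex 25.000 0.000 0.000
      vertex 25.000 0.000 8.000
    endloop
  endfacet
  facet normal 0.0000 -1.0000 0.0000
    outer loop
      vertex 0.000 0.000 0.000
      vertex 25.000 0.000 8.000
      vertex 0.000 0.000 8.000
    endloop
  endfacet
  facet normal 1.0000 0.0000 0.0000
    outer loop
      vertex 25.000 0.000 0.000
      vertex 25.000 11.000 0.000
      vertex 25.000 11.000 8.000
    endloop
  endfacet
  facet normal 1.0000 0.0000 0.0000
    outer loop
      vertex 25.000 0.000 0.000
      vertex 25.000 11.000 8.000
      vertex 25.000 0.000 8.000
    endloop
  endfacet
  facet normal 0.0000 1.0000 0.0000
    outer loop
      vertex 25.000 11.000 0.000
      vertex 4.000 11.000 0.000
      vertex 4.000 11.000 8.000
    endloop
  endfacet
  facet normal 0.0000 1.0000 0.0000
    outer loop
      vertex 25.000 11.000 0.000
      vertex 4.000 11.000 8.000
      vertex 25.000 11.000 8.000
    endloop
  endfacet
  facet normal 1.0000 0.0000 0.0000
    outer loop
      vertex 4.000 11.000 0.000
      vertex 4.000 30.000 0.000
      vertex 4.000 30.000 8.000
    endloop
  endfacet
  facet normal 1.0000 0.0000 0.0000
    outer loop
      vertex 4.000 11.000 0.000
      vertex 4.000 30.000 8.000
      vertex 4.000 11.000 8.000
    endloop
  endfacet
  facet normal 0.0000 1.0000 0.0000
    outer loop
      vertex 4.000 30.000 0.000
      vertex 0.000 30.000 0.000
      vertex 0.000 30.000 8.000
    endloop
  endfacet
  facet normal 0.0000 1.0000 0.0000
    outer loop
      vertex 4.000 30.000 0.000
      vertex 0.000 30.000 8.000
      vertex 4.000 30.000 8.000
    endloop
  endfacet
  facet normal -1.0000 0.0000 0.0000
    outer loop
      vertex 0.000 30.000 0.000
      vertex 0.000 0.000 0.000
      vertex 0.000 0.000 8.000
    endloop
  endfacet
  facet normal -1.0000 0.0000 0.0000
    outer loop
      vertex 0.000 30.000 0.000
      vertex 0.000 0.000 8.000
      vertex 0.000 30.000 8.000
    endloop
  endfacet
endsolid part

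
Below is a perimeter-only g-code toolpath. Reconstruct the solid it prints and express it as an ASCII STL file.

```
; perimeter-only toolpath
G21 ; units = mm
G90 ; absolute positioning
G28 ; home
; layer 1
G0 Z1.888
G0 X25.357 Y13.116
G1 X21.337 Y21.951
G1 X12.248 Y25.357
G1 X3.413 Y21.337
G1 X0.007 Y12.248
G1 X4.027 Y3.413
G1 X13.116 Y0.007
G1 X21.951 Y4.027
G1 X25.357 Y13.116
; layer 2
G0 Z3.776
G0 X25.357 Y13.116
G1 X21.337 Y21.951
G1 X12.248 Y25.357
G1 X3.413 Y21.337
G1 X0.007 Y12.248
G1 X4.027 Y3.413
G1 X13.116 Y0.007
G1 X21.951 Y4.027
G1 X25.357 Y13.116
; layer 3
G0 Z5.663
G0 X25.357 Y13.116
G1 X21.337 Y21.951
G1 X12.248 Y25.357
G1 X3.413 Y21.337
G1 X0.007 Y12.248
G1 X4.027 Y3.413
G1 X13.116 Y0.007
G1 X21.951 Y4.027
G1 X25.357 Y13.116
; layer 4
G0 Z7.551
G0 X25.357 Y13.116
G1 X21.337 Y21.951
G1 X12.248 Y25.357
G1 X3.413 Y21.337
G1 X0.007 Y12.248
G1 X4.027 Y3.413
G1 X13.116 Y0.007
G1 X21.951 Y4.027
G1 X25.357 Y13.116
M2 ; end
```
solid part
  facet normal 0.0000 0.0000 -1.0000
    outer loop
      vertex 12.248 25.357 0.000
      vertex 21.337 21.951 0.000
      vertex 25.357 13.116 0.000
    endloop
  endfacet
  facet normal 0.0000 0.0000 -1.0000
    outer loop
      vertex 3.413 21.337 0.000
      vertex 12.248 25.357 0.000
      vertex 25.357 13.116 0.000
    endloop
  endfacet
  facet normal 0.0000 0.0000 -1.0000
    outer loop
      vertex 0.007 12.248 0.000
      vertex 3.413 21.337 0.000
      vertex 25.357 13.116 0.000
    endloop
  endfacet
  facet normal 0.0000 0.0000 -1.0000
    outer loop
      vertex 4.027 3.413 0.000
      vertex 0.007 12.248 0.000
      vertex 25.357 13.116 0.000
    endloop
  endfacet
  facet normal 0.0000 0.0000 -1.0000
    outer loop
      vertex 13.116 0.007 0.000
      vertex 4.027 3.413 0.000
      vertex 25.357 13.116 0.000
    endloop
  endfacet
  facet normal 0.0000 0.0000 -1.0000
    outer loop
      vertex 21.951 4.027 0.000
      vertex 13.116 0.007 0.000
      vertex 25.357 13.116 0.000
    endloop
  endfacet
  facet normal 0.0000 0.0000 1.0000
    outer loop
      vertex 25.357 13.116 7.551
      vertex 21.337 21.951 7.551
      vertex 12.248 25.357 7.551
    endloop
  endfacet
  facet normal 0.0000 0.0000 1.0000
    outer loop
      vertex 25.357 13.116 7.551
      vertex 12.248 25.357 7.551
      vertex 3.413 21.337 7.551
    endloop
  endfacet
  facet normal 0.0000 0.0000 1.0000
    outer loop
      vertex 25.357 13.116 7.551
      vertex 3.413 21.337 7.551
      vertex 0.007 12.248 7.551
    endloop
  endfacet
  facet normal 0.0000 0.0000 1.0000
    outer loop
      vertex 25.357 13.116 7.551
      vertex 0.007 12.248 7.551
      vertex 4.027 3.413 7.551
    endloop
  endfacet
  facet normal 0.0000 0.0000 1.0000
    outer loop
      vertex 25.357 13.116 7.551
      vertex 4.027 3.413 7.551
      vertex 13.116 0.007 7.551
    endloop
  endfacet
  facet normal 0.0000 0.0000 1.0000
    outer loop
      vertex 25.357 13.116 7.551
      vertex 13.116 0.007 7.551
      vertex 21.951 4.027 7.551
    endloop
  endfacet
  facet normal 0.9102 0.4142 0.0000
    outer loop
      vertex 25.357 13.116 0.000
      vertex 21.337 21.951 0.000
      vertex 21.337 21.951 7.551
    endloop
  endfacet
  facet normal 0.9102 0.4142 0.0000
    outer loop
      vertex 25.357 13.116 0.000
      vertex 21.337 21.951 7.551
      vertex 25.357 13.116 7.551
    endloop
  endfacet
  facet normal 0.3509 0.9364 0.0000
    outer loop
      vertex 21.337 21.951 0.000
      vertex 12.248 25.357 0.000
      vertex 12.248 25.357 7.551
    endloop
  endfacet
  facet normal 0.3509 0.9364 0.0000
    outer loop
      vertex 21.337 21.951 0.000
      vertex 12.248 25.357 7.551
      vertex 21.337 21.951 7.551
    endloop
  endfacet
  facet normal -0.4142 0.9102 0.0000
    outer loop
      vertex 12.248 25.357 0.000
      vertex 3.413 21.337 0.000
      vertex 3.413 21.337 7.551
    endloop
  endfacet
  facet normal -0.4142 0.9102 0.0000
    outer loop
      vertex 12.248 25.357 0.000
      vertex 3.413 21.337 7.551
      vertex 12.248 25.357 7.551
    endloop
  endfacet
  facet normal -0.9364 0.3509 0.0000
    outer loop
      vertex 3.413 21.337 0.000
      vertex 0.007 12.248 0.000
      vertex 0.007 12.248 7.551
    endloop
  endfacet
  facet normal -0.9364 0.3509 0.0000
    outer loop
      vertex 3.413 21.337 0.000
      vertex 0.007 12.248 7.551
      vertex 3.413 21.337 7.551
    endloop
  endfacet
  facet normal -0.9102 -0.4142 0.0000
    outer loop
      vertex 0.007 12.248 0.000
      vertex 4.027 3.413 0.000
      vertex 4.027 3.413 7.551
    endloop
  endfacet
  facet normal -0.9102 -0.4142 0.0000
    outer loop
      vertex 0.007 12.248 0.000
      vertex 4.027 3.413 7.551
      vertex 0.007 12.248 7.551
    endloop
  endfacet
  facet normal -0.3509 -0.9364 0.0000
    outer loop
      vertex 4.027 3.413 0.000
      vertex 13.116 0.007 0.000
      vertex 13.116 0.007 7.551
    endloop
  endfacet
  facet normal -0.3509 -0.9364 0.0000
    outer loop
      vertex 4.027 3.413 0.000
      vertex 13.116 0.007 7.551
      vertex 4.027 3.413 7.551
    endloop
  endfacet
  facet normal 0.4142 -0.9102 0.0000
    outer loop
      vertex 13.116 0.007 0.000
      vertex 21.951 4.027 0.000
      vertex 21.951 4.027 7.551
    endloop
  endfacet
  facet normal 0.4142 -0.9102 0.0000
    outer loop
      vertex 13.116 0.007 0.000
      vertex 21.951 4.027 7.551
      vertex 13.116 0.007 7.551
    endloop
  endfacet
  facet normal 0.9364 -0.3509 0.0000
    outer loop
      vertex 21.951 4.027 0.000
      vertex 25.357 13.116 0.000
      vertex 25.357 13.116 7.551
    endloop
  endfacet
  facet normal 0.9364 -0.3509 0.0000
    outer loop
      vertex 21.951 4.027 0.000
      vertex 25.357 13.116 7.551
      vertex 21.951 4.027 7.551
    endloop
  endfacet
endsolid part

The G0 Z moves step by Δz≈1.888 mm. Every layer's G1 loop is the same polygon, so the solid is a straight extrusion of it from z=0 to z≈7.55. Closing with flat bottom and top caps and triangulating gives 28 facets — a regular 8-sided prism (a cylinder approximated with 8 flat sides), circumscribed radius ≈ 12.7 mm, height ≈ 7.55 mm.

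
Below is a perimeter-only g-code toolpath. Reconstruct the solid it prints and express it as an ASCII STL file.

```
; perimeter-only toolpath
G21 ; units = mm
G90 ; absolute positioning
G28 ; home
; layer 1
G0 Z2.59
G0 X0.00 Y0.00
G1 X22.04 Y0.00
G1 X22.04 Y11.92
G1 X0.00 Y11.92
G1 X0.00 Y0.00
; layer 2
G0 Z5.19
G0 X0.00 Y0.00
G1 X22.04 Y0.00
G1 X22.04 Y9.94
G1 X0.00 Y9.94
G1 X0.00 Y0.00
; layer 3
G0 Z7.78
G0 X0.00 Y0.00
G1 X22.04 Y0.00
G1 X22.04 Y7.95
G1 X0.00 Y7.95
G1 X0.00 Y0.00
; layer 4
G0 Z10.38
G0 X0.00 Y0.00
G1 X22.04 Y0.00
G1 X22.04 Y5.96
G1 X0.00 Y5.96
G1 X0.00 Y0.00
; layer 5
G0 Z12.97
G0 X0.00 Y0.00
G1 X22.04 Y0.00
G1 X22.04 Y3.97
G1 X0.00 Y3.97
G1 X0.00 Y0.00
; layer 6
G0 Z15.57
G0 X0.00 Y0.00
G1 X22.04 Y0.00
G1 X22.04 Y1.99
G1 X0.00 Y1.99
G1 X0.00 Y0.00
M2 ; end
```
solid part
  facet normal 0.0000 0.0000 -1.0000
    outer loop
      vertex 22.04 13.91 0.00
      vertex 22.04 0.00 0.00
      vertex 0.00 0.00 0.00
    endloop
  endfacet
  facet normal 0.0000 0.0000 -1.0000
    outer loop
      vertex 0.00 13.91 0.00
      vertex 22.04 13.91 0.00
      vertex 0.00 0.00 0.00
    endloop
  endfacet
  facet normal 0.0000 -1.0000 0.0000
    outer loop
      vertex 0.00 0.00 0.00
      vertex 22.04 0.00 0.00
      vertex 22.04 0.00 18.16
    endloop
  endfacet
  facet normal 0.0000 -1.0000 0.0000
    outer loop
      vertex 0.00 0.00 0.00
      vertex 22.04 0.00 18.16
      vertex 0.00 0.00 18.16
    endloop
  endfacet
  facet normal 0.0000 0.7939 0.6081
    outer loop
      vertex 0.00 0.00 18.16
      vertex 22.04 0.00 18.16
      vertex 22.04 13.91 0.00
    endloop
  endfacet
  facet normal 0.0000 0.7939 0.6081
    outer loop
      vertex 0.00 0.00 18.16
      vertex 22.04 13.91 0.00
      vertex 0.00 13.91 0.00
    endloop
  endfacet
  facet normal -1.0000 0.0000 0.0000
    outer loop
      vertex 0.00 0.00 18.16
      vertex 0.00 13.91 0.00
      vertex 0.00 0.00 0.00
    endloop
  endfacet
  facet normal 1.0000 0.0000 0.0000
    outer loop
      vertex 22.04 0.00 0.00
      vertex 22.04 13.91 0.00
      vertex 22.04 0.00 18.16
    endloop
  endfacet
endsolid part

The G0 Z moves step by Δz≈2.59 mm. The G1 loops shrink linearly with z, so the solid tapers from its base footprint up to z≈18.2. Closing with a flat bottom cap and the tapered top and triangulating gives 8 facets — a wedge (ramp): 22 × 13.9 mm base, rising to 18.2 mm along the y=0 edge and sloping linearly to z=0 at y=13.9.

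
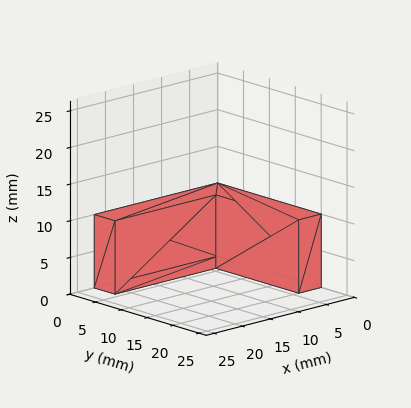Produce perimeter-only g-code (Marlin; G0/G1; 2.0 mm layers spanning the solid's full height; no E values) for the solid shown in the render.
Reading the render: the shape is an L-shaped prism: outer 22 × 20 mm, arm thicknesses ≈ 4 mm (horizontal) and 4 mm (vertical), extruded 10 mm in z (dimensions read to the nearest mm from the axis ticks). For the g-code, the solid's height is divided into equal slices at the stated Δz and each level perimeter traced with G1 moves after a G0 lift.

; perimeter-only toolpath
G21 ; units = mm
G90 ; absolute positioning
G28 ; home
; layer 1
G0 Z2.0
G0 X0.0 Y0.0
G1 X22.0 Y0.0
G1 X22.0 Y4.0
G1 X4.0 Y4.0
G1 X4.0 Y20.0
G1 X0.0 Y20.0
G1 X0.0 Y0.0
; layer 2
G0 Z4.0
G0 X0.0 Y0.0
G1 X22.0 Y0.0
G1 X22.0 Y4.0
G1 X4.0 Y4.0
G1 X4.0 Y20.0
G1 X0.0 Y20.0
G1 X0.0 Y0.0
; layer 3
G0 Z6.0
G0 X0.0 Y0.0
G1 X22.0 Y0.0
G1 X22.0 Y4.0
G1 X4.0 Y4.0
G1 X4.0 Y20.0
G1 X0.0 Y20.0
G1 X0.0 Y0.0
; layer 4
G0 Z8.0
G0 X0.0 Y0.0
G1 X22.0 Y0.0
G1 X22.0 Y4.0
G1 X4.0 Y4.0
G1 X4.0 Y20.0
G1 X0.0 Y20.0
G1 X0.0 Y0.0
; layer 5
G0 Z10.0
G0 X0.0 Y0.0
G1 X22.0 Y0.0
G1 X22.0 Y4.0
G1 X4.0 Y4.0
G1 X4.0 Y20.0
G1 X0.0 Y20.0
G1 X0.0 Y0.0
M2 ; end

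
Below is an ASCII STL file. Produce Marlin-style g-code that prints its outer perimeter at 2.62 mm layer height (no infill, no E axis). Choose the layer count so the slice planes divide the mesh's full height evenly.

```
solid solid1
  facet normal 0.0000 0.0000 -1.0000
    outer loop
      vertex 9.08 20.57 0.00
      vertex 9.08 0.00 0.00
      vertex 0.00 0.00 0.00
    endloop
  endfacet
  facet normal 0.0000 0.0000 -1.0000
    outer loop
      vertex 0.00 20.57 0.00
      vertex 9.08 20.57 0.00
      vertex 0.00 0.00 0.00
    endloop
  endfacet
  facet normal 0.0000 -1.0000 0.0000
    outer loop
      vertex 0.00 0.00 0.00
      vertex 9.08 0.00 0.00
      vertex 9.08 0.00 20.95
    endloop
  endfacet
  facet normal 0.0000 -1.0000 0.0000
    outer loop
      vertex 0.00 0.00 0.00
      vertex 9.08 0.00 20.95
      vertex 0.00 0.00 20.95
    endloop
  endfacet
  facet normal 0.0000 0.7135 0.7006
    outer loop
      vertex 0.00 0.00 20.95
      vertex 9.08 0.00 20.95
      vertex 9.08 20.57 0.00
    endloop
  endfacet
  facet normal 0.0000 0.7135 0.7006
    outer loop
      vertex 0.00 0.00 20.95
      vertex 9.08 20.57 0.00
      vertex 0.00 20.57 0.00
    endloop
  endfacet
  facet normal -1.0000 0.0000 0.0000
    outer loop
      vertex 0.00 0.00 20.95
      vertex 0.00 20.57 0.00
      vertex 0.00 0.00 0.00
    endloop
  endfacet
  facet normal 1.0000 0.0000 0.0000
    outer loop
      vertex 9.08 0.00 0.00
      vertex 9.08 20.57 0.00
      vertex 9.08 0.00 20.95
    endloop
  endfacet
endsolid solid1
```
; perimeter-only toolpath
G21 ; units = mm
G90 ; absolute positioning
G28 ; home
; layer 1
G0 Z2.62
G0 X0.00 Y0.00
G1 X9.08 Y0.00
G1 X9.08 Y18.00
G1 X0.00 Y18.00
G1 X0.00 Y0.00
; layer 2
G0 Z5.24
G0 X0.00 Y0.00
G1 X9.08 Y0.00
G1 X9.08 Y15.43
G1 X0.00 Y15.43
G1 X0.00 Y0.00
; layer 3
G0 Z7.86
G0 X0.00 Y0.00
G1 X9.08 Y0.00
G1 X9.08 Y12.86
G1 X0.00 Y12.86
G1 X0.00 Y0.00
; layer 4
G0 Z10.47
G0 X0.00 Y0.00
G1 X9.08 Y0.00
G1 X9.08 Y10.29
G1 X0.00 Y10.29
G1 X0.00 Y0.00
; layer 5
G0 Z13.09
G0 X0.00 Y0.00
G1 X9.08 Y0.00
G1 X9.08 Y7.71
G1 X0.00 Y7.71
G1 X0.00 Y0.00
; layer 6
G0 Z15.71
G0 X0.00 Y0.00
G1 X9.08 Y0.00
G1 X9.08 Y5.14
G1 X0.00 Y5.14
G1 X0.00 Y0.00
; layer 7
G0 Z18.33
G0 X0.00 Y0.00
G1 X9.08 Y0.00
G1 X9.08 Y2.57
G1 X0.00 Y2.57
G1 X0.00 Y0.00
M2 ; end

The solid is a wedge (ramp): 9.08 × 20.6 mm base, rising to 20.9 mm along the y=0 edge and sloping linearly to z=0 at y=20.6. Slicing at Δz = 2.62 mm — 8 equal slices spanning the solid's height, so layer i sits at z = i·h/8 — gives 7 non-empty perimeters. Each is a 4-segment closed polygon; G0 lifts to the layer z and rapids to the start vertex, then G1 traces the edges. The cross-section shrinks linearly with z (the slice at the apex is degenerate and omitted).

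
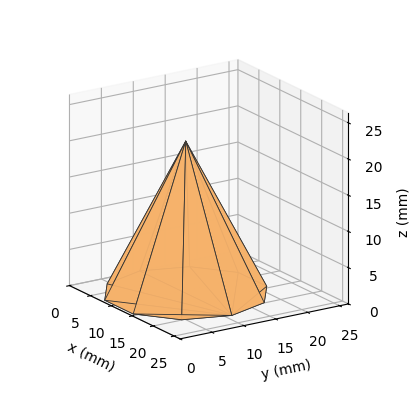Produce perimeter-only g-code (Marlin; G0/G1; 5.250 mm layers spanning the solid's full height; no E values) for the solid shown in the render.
Reading the render: the shape is a regular 10-sided pyramid, base circumscribed radius ≈ 11 mm, apex at z ≈ 21 mm (dimensions read to the nearest mm from the axis ticks). For the g-code, the solid's height is divided into equal slices at the stated Δz and each level perimeter traced with G1 moves after a G0 lift.

; perimeter-only toolpath
G21 ; units = mm
G90 ; absolute positioning
G28 ; home
; layer 1
G0 Z5.250
G0 X19.250 Y11.000
G1 X17.674 Y15.850
G1 X13.549 Y18.846
G1 X8.451 Y18.846
G1 X4.326 Y15.850
G1 X2.750 Y11.000
G1 X4.326 Y6.151
G1 X8.451 Y3.154
G1 X13.549 Y3.154
G1 X17.674 Y6.151
G1 X19.250 Y11.000
; layer 2
G0 Z10.500
G0 X16.500 Y11.000
G1 X15.450 Y14.233
G1 X12.700 Y16.231
G1 X9.300 Y16.231
G1 X6.550 Y14.233
G1 X5.500 Y11.000
G1 X6.550 Y7.767
G1 X9.300 Y5.769
G1 X12.700 Y5.769
G1 X15.450 Y7.767
G1 X16.500 Y11.000
; layer 3
G0 Z15.750
G0 X13.750 Y11.000
G1 X13.225 Y12.617
G1 X11.850 Y13.616
G1 X10.150 Y13.616
G1 X8.775 Y12.617
G1 X8.250 Y11.000
G1 X8.775 Y9.383
G1 X10.150 Y8.384
G1 X11.850 Y8.384
G1 X13.225 Y9.383
G1 X13.750 Y11.000
M2 ; end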